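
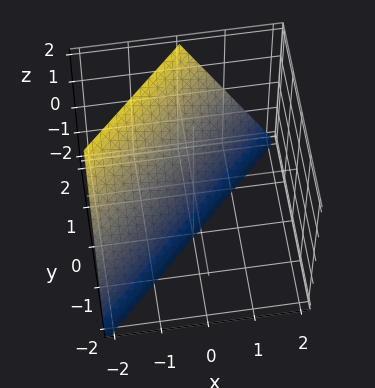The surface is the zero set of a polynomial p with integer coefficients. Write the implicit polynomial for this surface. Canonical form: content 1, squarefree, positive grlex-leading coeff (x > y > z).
1. Degree: the surface is flat (a plane), so deg p = 1.
2. From the axis intercepts and sections: one z-axis crossing is at z = -2; it meets the y-axis at y = 1 (among the integer gridlines); one x-axis crossing is at x = -1.
3. Fitting integer coefficients to these (and the overall shape) gives p.

2*x - 2*y + z + 2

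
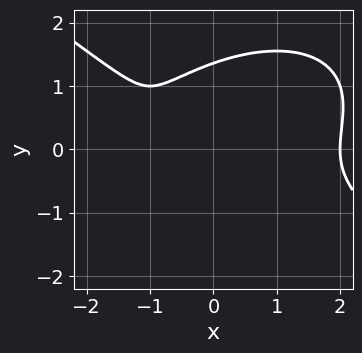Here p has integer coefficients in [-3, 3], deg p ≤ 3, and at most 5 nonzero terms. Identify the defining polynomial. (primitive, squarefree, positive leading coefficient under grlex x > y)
1. The degree is 3 — no degree-2 curve has this shape.
2. Checking where it meets the axes: it crosses the x-axis at the gridline x = 2.
3. Matching integer coefficients to the picture gives p.

x^3 + 3*y^3 - 3*y^2 - 3*x - 2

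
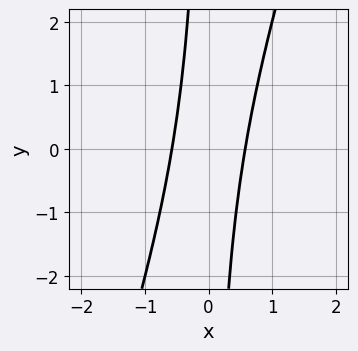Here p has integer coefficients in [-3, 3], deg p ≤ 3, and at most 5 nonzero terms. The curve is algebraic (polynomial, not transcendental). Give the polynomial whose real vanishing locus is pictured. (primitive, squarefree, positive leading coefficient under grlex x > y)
1. Degree: a generic line meets the curve in up to 2 points, so deg p = 2.
2. Observable constraints: no y-intercept at any integer in the box.
3. Matching integer coefficients to the picture gives p.

3*x^2 - x*y - 1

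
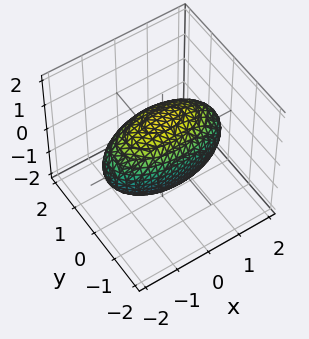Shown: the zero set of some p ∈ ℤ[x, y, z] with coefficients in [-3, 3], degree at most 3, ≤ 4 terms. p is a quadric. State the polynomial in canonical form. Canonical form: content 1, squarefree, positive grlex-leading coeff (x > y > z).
x^2 + 3*y^2 + 2*z^2 - 3

(a) deg p = 2.
(b) Symmetries: mirror symmetry z ↦ −z ⇒ only even powers of z; it's symmetric under y → −y, forcing even powers of y; it's symmetric under x → −x, forcing even powers of x.
(c) Reading off the gridlines: the y-axis gridline crossings are at y ∈ {-1, 1}.
(d) Assembling these constraints gives the stated polynomial.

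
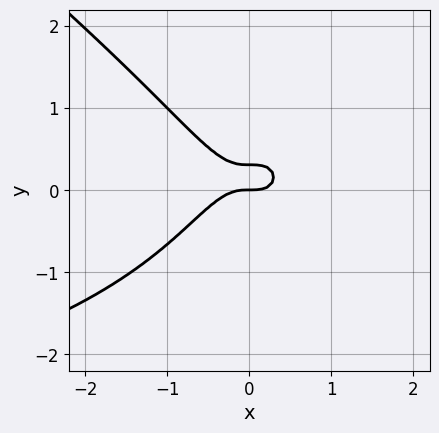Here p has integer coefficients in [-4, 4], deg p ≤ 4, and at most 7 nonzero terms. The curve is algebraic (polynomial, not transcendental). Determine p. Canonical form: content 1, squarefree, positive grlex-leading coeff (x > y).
x^3*y + 2*y^4 + 3*x^3 + 3*y^2 - y

1. deg p = 4. A generic line meets the curve in up to 4 points.
2. From the axis intercepts and sections: one x-axis crossing is at x = 0; it meets the y-axis at y = 0 (among the integer gridlines).
3. The integer polynomial consistent with all of this is the stated p.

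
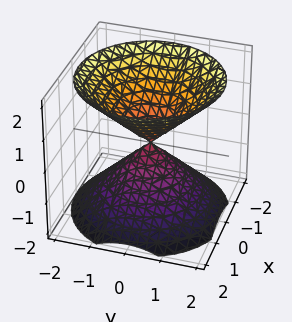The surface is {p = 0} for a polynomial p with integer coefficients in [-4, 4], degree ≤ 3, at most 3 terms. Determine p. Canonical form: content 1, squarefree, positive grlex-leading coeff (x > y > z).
x^2 + y^2 - z^2

(a) The picture has 2 separate pieces. They look like related sheets of one shape, so recover p as a whole.
(b) deg p = 2. A double cone through the origin; a quadric.
(c) Symmetries: it's symmetric under z → −z, forcing even powers of z; every cross-section ⟂ z is a circle, so x, y appear only via x² + y².
(d) Checking where it meets the axes: it meets the x-axis at x = 0 (among the integer gridlines); one y-axis crossing is at y = 0; a circular section at z = 1 has radius exactly 1; one z-axis crossing is at z = 0.
(e) These observations pin down the coefficients.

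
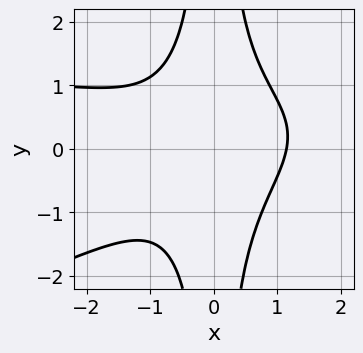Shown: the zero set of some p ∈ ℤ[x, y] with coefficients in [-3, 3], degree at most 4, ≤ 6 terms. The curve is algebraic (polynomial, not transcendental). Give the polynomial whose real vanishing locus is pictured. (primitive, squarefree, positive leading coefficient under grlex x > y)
x^3*y - 3*x^2*y^2 - 2*x^3 + 3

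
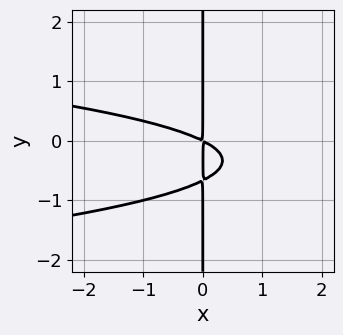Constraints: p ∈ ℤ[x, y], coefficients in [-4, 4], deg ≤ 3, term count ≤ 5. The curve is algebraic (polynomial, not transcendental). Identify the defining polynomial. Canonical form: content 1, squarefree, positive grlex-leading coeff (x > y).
Degree: the shape is more complex than any degree-2 curve, so deg p = 3.
Checking where it meets the axes: the visible y-axis segment lies entirely on the curve.
Assembling these constraints gives the stated polynomial.

3*x*y^2 + x^2 + 2*x*y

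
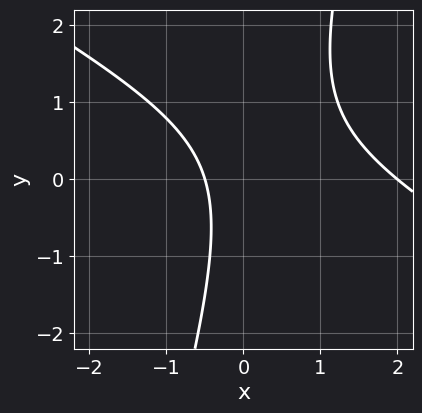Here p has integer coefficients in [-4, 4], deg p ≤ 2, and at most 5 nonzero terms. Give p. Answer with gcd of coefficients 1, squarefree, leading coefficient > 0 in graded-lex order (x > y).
The degree is 2 — the shape is more complex than any degree-1 curve.
From the axis intercepts and sections: no y-intercept at any integer in the box; it meets the x-axis at x = 2 (among the integer gridlines).
Assembling these constraints gives the stated polynomial.

2*x^2 + 3*x*y - y^2 - 3*x - 2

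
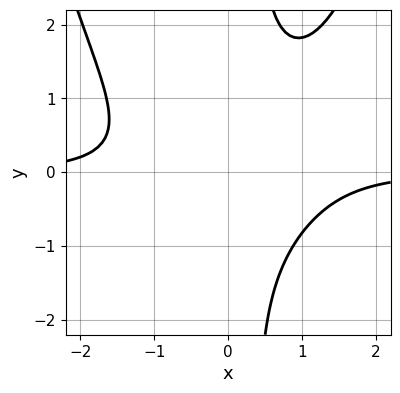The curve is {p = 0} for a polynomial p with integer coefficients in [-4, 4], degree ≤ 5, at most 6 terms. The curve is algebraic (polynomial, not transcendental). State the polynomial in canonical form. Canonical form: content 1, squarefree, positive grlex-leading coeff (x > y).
(a) The degree is 4 — the shape is more complex than any degree-3 curve.
(b) Against the integer gridlines: no y-intercept at any integer in the box; no x-intercept at any integer in the box.
(c) Putting this together gives p.

2*x^3*y - 3*x*y^2 + y^2 + 3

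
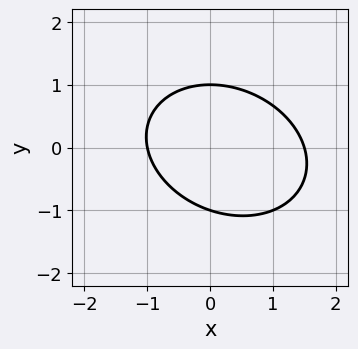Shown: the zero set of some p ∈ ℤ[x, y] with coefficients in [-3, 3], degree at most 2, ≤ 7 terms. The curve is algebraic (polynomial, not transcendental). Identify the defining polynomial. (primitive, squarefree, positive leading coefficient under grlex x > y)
2*x^2 + x*y + 3*y^2 - x - 3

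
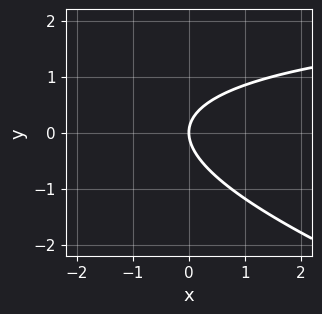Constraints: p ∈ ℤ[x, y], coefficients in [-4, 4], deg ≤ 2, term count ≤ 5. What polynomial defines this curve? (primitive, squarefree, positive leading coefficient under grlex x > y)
x*y + 3*y^2 - 3*x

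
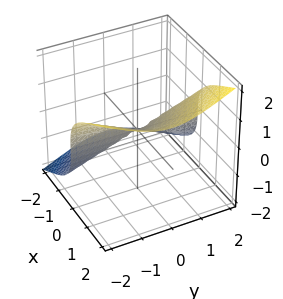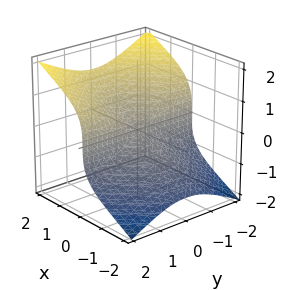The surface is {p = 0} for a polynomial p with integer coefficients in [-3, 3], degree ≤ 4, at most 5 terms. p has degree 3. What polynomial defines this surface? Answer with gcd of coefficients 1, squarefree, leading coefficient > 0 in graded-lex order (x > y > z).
Degree: no degree-2 surface has this shape, so deg p = 3.
Reading off the gridlines: every point of the y-axis in the box is on the surface; one z-axis crossing is at z = 0; it crosses the x-axis at the gridline x = 0.
Assembling these constraints gives the stated polynomial.

x^3 + 2*x*y^2 - x*z^2 - 2*z^3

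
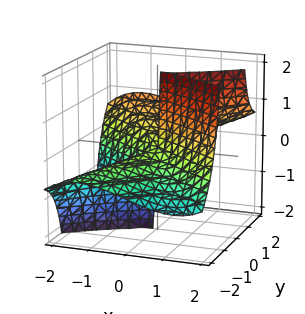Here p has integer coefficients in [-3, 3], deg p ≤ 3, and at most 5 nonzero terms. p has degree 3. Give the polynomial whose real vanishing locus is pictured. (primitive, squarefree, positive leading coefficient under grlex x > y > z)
x^3 - x*y^2 + y^3 - 3*y^2*z

The degree is 3 — no degree-2 surface has this shape.
From the axis intercepts and sections: it meets the y-axis at y = 0 (among the integer gridlines); it meets the x-axis at x = 0 (among the integer gridlines).
Assembling these constraints gives the stated polynomial. Check: (0, 0, -2) on the z-axis lies on the surface, and p(0, 0, -2) = 0. ✓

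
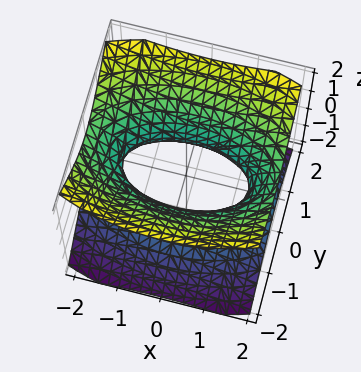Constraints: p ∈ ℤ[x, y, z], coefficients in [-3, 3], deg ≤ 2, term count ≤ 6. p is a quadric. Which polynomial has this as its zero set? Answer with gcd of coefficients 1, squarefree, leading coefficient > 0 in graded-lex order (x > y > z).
x^2 + 3*y^2 - 3*z^2 - 2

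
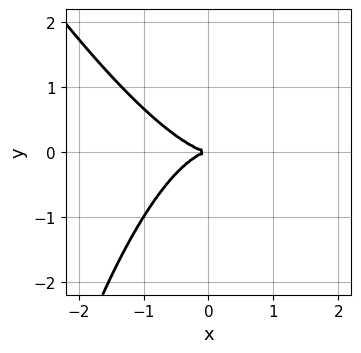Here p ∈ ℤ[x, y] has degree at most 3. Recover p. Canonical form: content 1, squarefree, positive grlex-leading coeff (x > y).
2*x^3 + x^2*y + 3*y^2

(a) Degree: no degree-2 curve has this shape, so deg p = 3.
(b) From the axis intercepts and sections: it crosses the y-axis at the gridline y = 0; one x-axis crossing is at x = 0.
(c) Together with the visible shape, these determine p as stated.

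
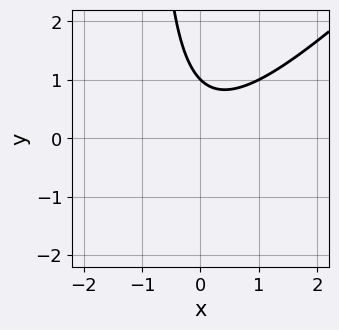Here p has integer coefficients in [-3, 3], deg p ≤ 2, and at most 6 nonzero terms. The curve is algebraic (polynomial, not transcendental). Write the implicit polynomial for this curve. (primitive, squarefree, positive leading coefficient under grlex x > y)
x^2 - x*y - y + 1

First, deg p = 2. The shape is more complex than any degree-1 curve.
Next, from the axis intercepts and sections: one y-axis crossing is at y = 1; it misses every integer gridline on the x-axis.
Finally, assembling these constraints gives the stated polynomial.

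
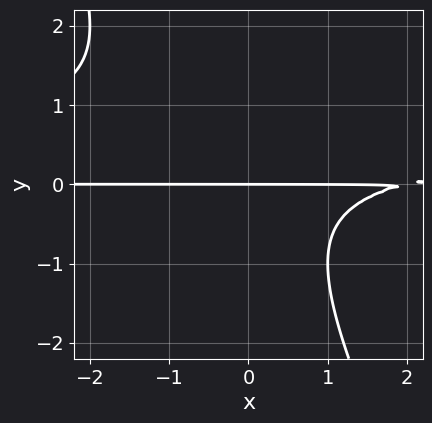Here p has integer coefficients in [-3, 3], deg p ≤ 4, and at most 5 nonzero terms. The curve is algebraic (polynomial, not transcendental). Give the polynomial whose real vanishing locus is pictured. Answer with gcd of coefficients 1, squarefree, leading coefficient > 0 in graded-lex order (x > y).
2*x*y^2 + y^3 - x*y + 2*y

(a) Degree: no degree-2 curve has this shape, so deg p = 3.
(b) Checking where it meets the axes: it crosses the y-axis at the gridline y = 0; every point of the x-axis in the box is on the curve.
(c) Assembling these constraints gives the stated polynomial.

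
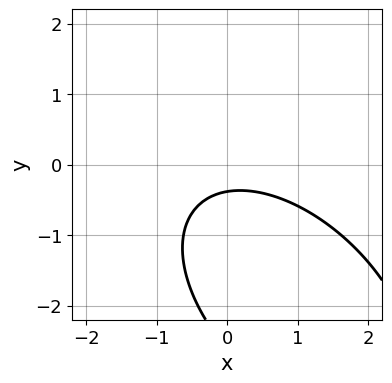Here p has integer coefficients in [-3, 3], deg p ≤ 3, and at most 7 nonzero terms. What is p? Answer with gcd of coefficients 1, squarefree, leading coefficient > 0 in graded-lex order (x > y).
x^2 + x*y + y^2 + 3*y + 1

First, degree: the shape is more complex than any degree-1 curve, so deg p = 2.
Then, observable constraints: the curve avoids every integer x-axis point in the box.
Finally, solving for integer coefficients yields p as stated.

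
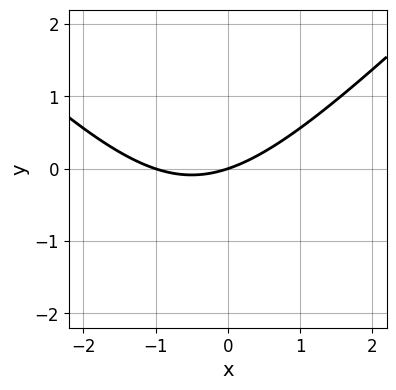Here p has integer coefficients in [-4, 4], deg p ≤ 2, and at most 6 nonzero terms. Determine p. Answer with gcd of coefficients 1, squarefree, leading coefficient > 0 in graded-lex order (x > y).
x^2 - y^2 + x - 3*y

The degree is 2 — no degree-1 curve has this shape.
From the axis intercepts and sections: the x-axis gridline crossings are at x ∈ {-1, 0}; it meets the y-axis at y = 0 (among the integer gridlines).
Matching integer coefficients to the picture gives p.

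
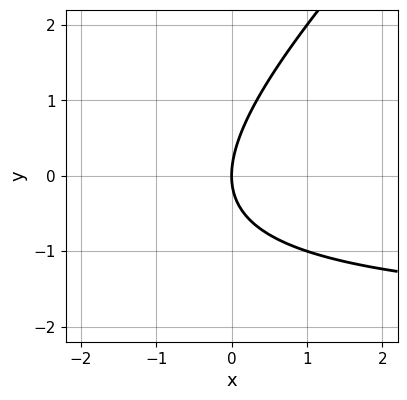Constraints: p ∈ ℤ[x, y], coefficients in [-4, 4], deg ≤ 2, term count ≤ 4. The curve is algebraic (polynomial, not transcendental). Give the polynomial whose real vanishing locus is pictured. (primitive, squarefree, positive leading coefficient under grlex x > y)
Degree: the shape is more complex than any degree-1 curve, so deg p = 2.
Against the integer gridlines: it crosses the x-axis at the gridline x = 0; it crosses the y-axis at the gridline y = 0.
Assembling these constraints gives the stated polynomial.

x*y - y^2 + 2*x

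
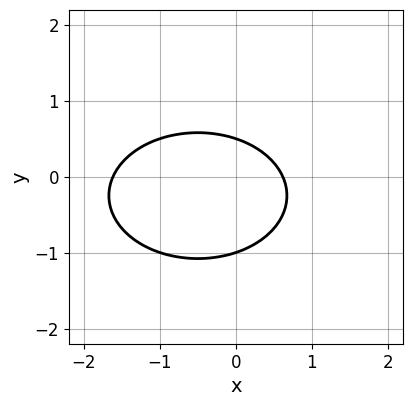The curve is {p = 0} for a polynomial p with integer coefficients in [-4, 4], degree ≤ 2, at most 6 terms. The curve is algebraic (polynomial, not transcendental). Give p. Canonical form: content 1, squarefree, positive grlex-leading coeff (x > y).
x^2 + 2*y^2 + x + y - 1

Degree: the shape is more complex than any degree-1 curve, so deg p = 2.
Checking where it meets the axes: it crosses the y-axis at the gridline y = -1.
The integer polynomial consistent with all of this is the stated p.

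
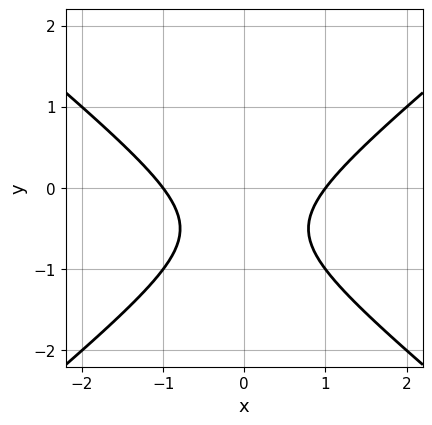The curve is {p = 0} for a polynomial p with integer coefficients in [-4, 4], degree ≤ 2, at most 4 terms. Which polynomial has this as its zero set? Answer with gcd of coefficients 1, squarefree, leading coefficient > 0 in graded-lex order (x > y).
2*x^2 - 3*y^2 - 3*y - 2

First, the degree is 2 — a generic line meets the curve in up to 2 points.
Then, symmetries: it's symmetric under x → −x, forcing even powers of x.
Then, checking where it meets the axes: the x-axis gridline crossings are at x ∈ {-1, 1}; the curve avoids every integer y-axis point in the box.
Finally, solving for integer coefficients yields p as stated.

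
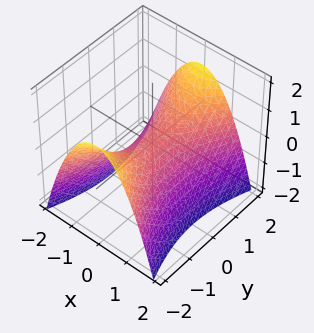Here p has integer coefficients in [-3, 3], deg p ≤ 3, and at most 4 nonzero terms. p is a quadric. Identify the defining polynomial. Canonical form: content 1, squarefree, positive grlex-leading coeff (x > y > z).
3*x^2 - y^2 + 3*z

(a) deg p = 2. A hyperbolic paraboloid; a quadric.
(b) Symmetries: mirror symmetry y ↦ −y ⇒ only even powers of y; the x ↦ −x reflection is a symmetry, so x appears only in even powers.
(c) Reading off the gridlines: one z-axis crossing is at z = 0; one y-axis crossing is at y = 0; one x-axis crossing is at x = 0.
(d) Matching integer coefficients to the picture gives p.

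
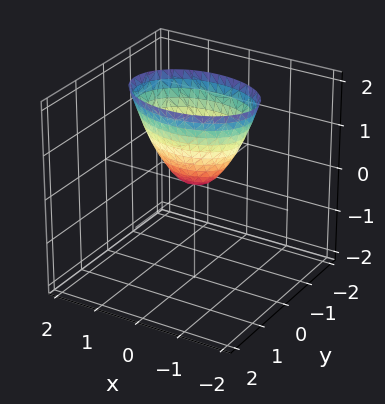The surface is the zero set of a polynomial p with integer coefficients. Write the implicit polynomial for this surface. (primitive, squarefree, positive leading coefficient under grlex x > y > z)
Degree: a single bowl opening along one axis; a quadric, so deg p = 2.
Symmetries: mirror symmetry x ↦ −x ⇒ only even powers of x; mirror symmetry y ↦ −y ⇒ only even powers of y.
From the visible intercepts: one z-axis crossing is at z = 0; it crosses the y-axis at the gridline y = 0.
Together with the visible shape, these determine p as stated.

x^2 + 2*y^2 - z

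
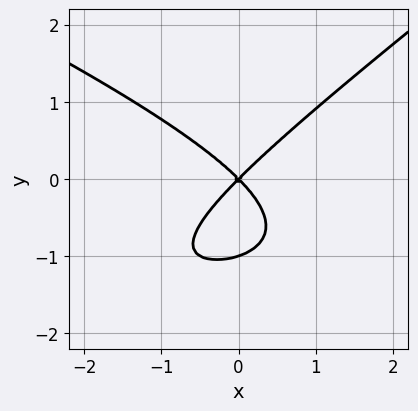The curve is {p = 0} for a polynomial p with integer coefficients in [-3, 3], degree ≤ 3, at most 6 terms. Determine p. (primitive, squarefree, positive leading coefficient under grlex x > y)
x^2*y + x*y^2 - 3*y^3 + 3*x^2 - 3*y^2

1. Degree: no degree-2 curve has this shape, so deg p = 3.
2. Observable constraints: it crosses the x-axis at the gridline x = 0; among the integer gridlines, it crosses the y-axis at y ∈ {-1, 0}.
3. Together with the visible shape, these determine p as stated.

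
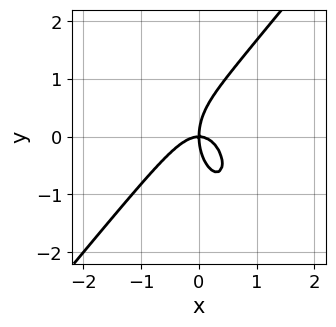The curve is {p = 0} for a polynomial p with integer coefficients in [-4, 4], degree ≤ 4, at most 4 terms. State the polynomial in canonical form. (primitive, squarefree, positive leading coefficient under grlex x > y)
3*x^3 - x^2*y - y^3 + 2*x*y

1. deg p = 3. A generic line meets the curve in up to 3 points.
2. Observable constraints: it crosses the y-axis at the gridline y = 0; one x-axis crossing is at x = 0.
3. The integer polynomial consistent with all of this is the stated p.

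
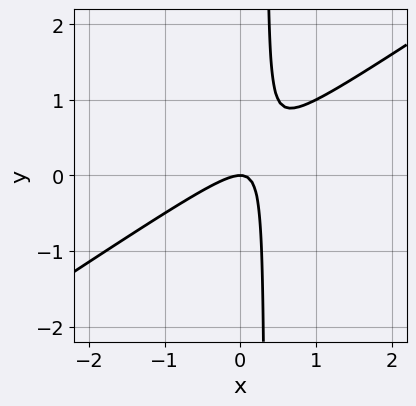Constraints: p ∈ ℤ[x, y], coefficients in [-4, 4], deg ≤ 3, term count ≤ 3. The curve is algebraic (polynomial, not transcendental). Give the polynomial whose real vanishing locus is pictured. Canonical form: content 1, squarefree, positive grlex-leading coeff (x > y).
2*x^2 - 3*x*y + y

First, deg p = 2. A generic line meets the curve in up to 2 points.
Next, checking where it meets the axes: one x-axis crossing is at x = 0; one y-axis crossing is at y = 0.
Finally, solving for integer coefficients yields p as stated.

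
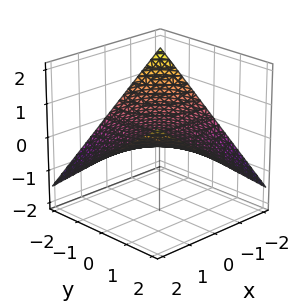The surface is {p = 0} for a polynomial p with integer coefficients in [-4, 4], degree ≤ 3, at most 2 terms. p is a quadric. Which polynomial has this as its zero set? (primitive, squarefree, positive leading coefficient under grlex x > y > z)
x*y - 3*z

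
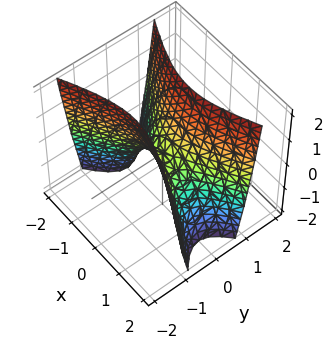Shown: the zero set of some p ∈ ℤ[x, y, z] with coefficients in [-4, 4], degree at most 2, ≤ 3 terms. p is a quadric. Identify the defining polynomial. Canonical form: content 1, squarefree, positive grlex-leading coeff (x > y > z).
x^2 - 3*y^2 + z

1. Degree: a saddle surface; a quadric, so deg p = 2.
2. Symmetries: mirror symmetry y ↦ −y ⇒ only even powers of y; the x ↦ −x reflection is a symmetry, so x appears only in even powers.
3. Against the integer gridlines: one x-axis crossing is at x = 0; it crosses the y-axis at the gridline y = 0.
4. Matching integer coefficients to the picture gives p.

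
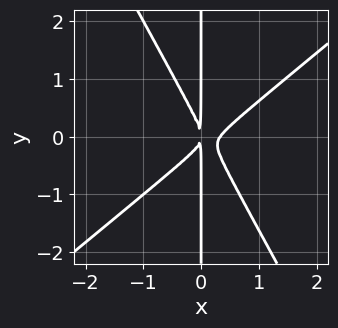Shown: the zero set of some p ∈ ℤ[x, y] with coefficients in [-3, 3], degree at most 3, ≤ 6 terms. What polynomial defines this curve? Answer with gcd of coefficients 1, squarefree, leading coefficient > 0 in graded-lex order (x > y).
3*x^3 - 2*x^2*y - 2*x*y^2 - x^2

(a) The degree is 3 — the shape is more complex than any degree-2 curve.
(b) Observable constraints: the visible y-axis segment lies entirely on the curve.
(c) The integer polynomial consistent with all of this is the stated p.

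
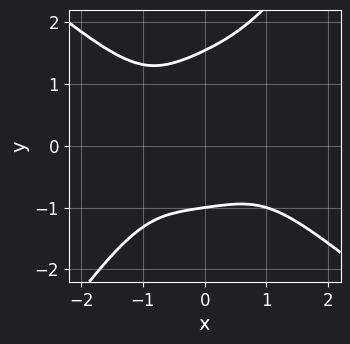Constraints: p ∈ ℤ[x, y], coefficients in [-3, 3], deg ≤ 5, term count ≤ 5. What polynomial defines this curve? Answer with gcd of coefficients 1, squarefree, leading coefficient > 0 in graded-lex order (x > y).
x^4 + x*y^3 - y^4 + y^3 + 2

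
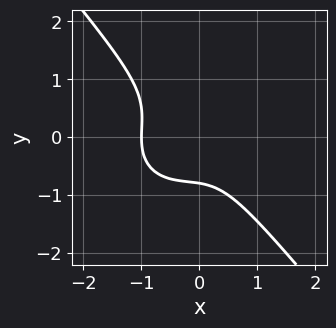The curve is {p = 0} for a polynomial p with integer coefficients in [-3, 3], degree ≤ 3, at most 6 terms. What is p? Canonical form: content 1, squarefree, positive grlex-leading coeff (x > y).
(a) The degree is 3 — a generic line meets the curve in up to 3 points.
(b) From the axis intercepts and sections: one x-axis crossing is at x = -1.
(c) The integer polynomial consistent with all of this is the stated p.

2*x^3 + x*y^2 + 2*y^3 + x^2 + 1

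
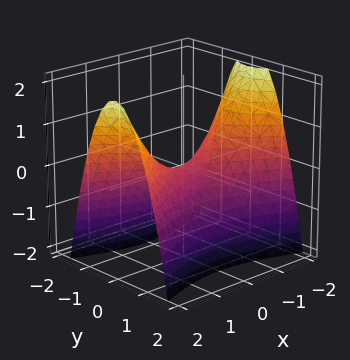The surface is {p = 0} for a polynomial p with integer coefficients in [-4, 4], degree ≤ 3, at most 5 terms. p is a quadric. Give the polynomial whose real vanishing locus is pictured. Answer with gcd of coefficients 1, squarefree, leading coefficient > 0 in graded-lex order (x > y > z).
x^2 - 3*y^2 - 2*z

(a) deg p = 2. A hyperbolic paraboloid; a quadric.
(b) Symmetries: mirror symmetry y ↦ −y ⇒ only even powers of y; mirror symmetry x ↦ −x ⇒ only even powers of x.
(c) From the visible intercepts: it meets the y-axis at y = 0 (among the integer gridlines); one z-axis crossing is at z = 0; it meets the x-axis at x = 0 (among the integer gridlines).
(d) Together with the visible shape, these determine p as stated.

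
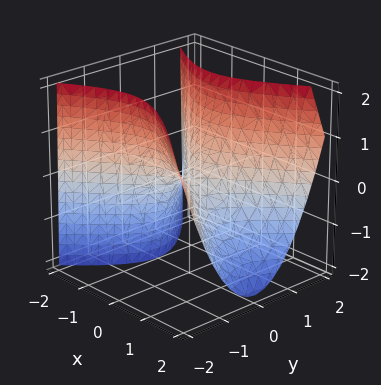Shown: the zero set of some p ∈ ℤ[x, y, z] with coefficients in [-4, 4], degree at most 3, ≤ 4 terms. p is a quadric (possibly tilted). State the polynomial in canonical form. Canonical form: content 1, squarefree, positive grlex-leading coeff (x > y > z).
2*x^2 + x*z - 3*y^2 + 2*z

First, degree: no degree-1 surface has this shape, so deg p = 2.
Then, observable constraints: one y-axis crossing is at y = 0; one x-axis crossing is at x = 0.
Finally, putting this together gives p.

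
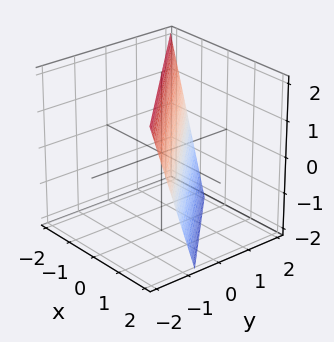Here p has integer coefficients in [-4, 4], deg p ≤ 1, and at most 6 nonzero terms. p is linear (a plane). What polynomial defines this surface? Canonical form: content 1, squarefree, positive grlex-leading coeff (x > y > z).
First, the degree is 1 — the surface is flat (a plane).
Then, from the axis intercepts and sections: it meets the z-axis at z = 2 (among the integer gridlines).
Finally, assembling these constraints gives the stated polynomial.

3*x + 3*y + z - 2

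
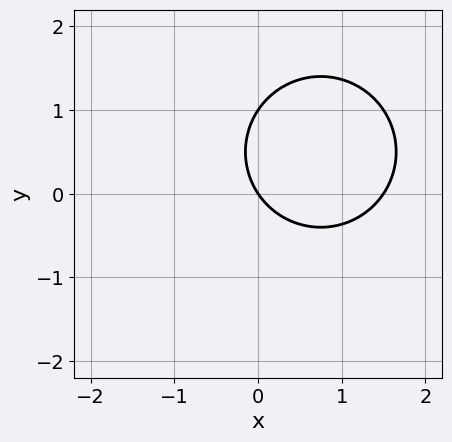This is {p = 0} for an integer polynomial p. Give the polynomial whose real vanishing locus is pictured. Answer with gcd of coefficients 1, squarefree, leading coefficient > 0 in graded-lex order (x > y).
1. The degree is 2 — no degree-1 curve has this shape.
2. Checking where it meets the axes: one x-axis crossing is at x = 0; among the integer gridlines, it crosses the y-axis at y ∈ {0, 1}.
3. Matching integer coefficients to the picture gives p.

2*x^2 + 2*y^2 - 3*x - 2*y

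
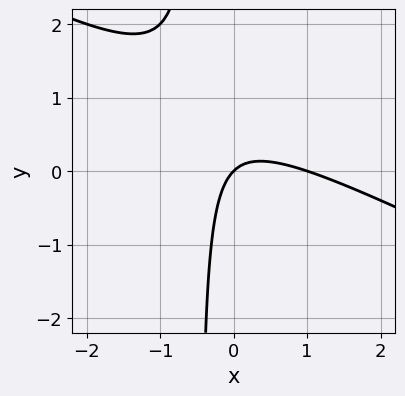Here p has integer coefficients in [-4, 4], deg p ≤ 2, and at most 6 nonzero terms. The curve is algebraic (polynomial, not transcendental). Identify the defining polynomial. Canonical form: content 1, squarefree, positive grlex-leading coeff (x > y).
deg p = 2.
Against the integer gridlines: among the integer gridlines, it crosses the x-axis at x ∈ {0, 1}; one y-axis crossing is at y = 0.
Putting this together gives p.

x^2 + 2*x*y - x + y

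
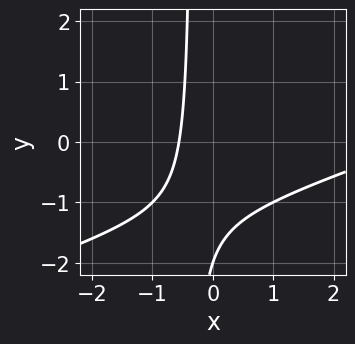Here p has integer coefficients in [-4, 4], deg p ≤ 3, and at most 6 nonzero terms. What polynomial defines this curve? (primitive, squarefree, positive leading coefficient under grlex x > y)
x^2 - 3*x*y - 3*x - y - 2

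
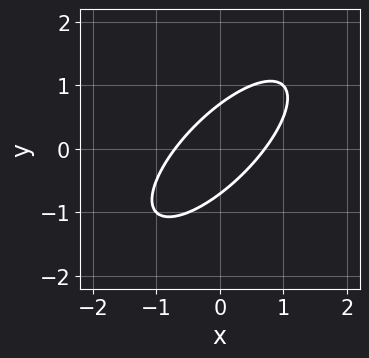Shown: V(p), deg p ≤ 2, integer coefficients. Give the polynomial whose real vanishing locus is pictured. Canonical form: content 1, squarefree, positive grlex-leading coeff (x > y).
1. deg p = 2. A generic line meets the curve in up to 2 points.
2. Solving for integer coefficients yields p as stated.

2*x^2 - 3*x*y + 2*y^2 - 1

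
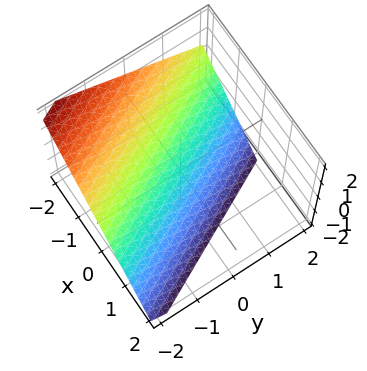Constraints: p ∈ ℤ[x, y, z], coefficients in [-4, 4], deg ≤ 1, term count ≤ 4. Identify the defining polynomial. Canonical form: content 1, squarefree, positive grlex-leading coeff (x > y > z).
First, the degree is 1 — the surface is flat (a plane).
Then, checking where it meets the axes: one y-axis crossing is at y = -2; it crosses the z-axis at the gridline z = -1; it crosses the x-axis at the gridline x = -1.
Finally, putting this together gives p.

2*x + y + 2*z + 2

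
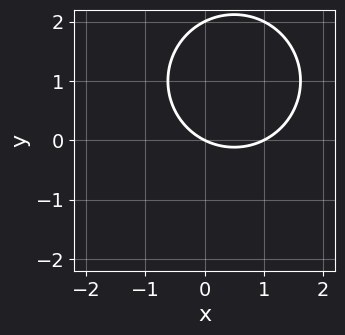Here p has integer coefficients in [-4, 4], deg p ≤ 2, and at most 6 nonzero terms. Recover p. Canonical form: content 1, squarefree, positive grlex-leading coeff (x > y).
x^2 + y^2 - x - 2*y

First, degree: the shape is more complex than any degree-1 curve, so deg p = 2.
Then, from the visible intercepts: the x-axis gridline crossings are at x ∈ {0, 1}; the y-axis gridline crossings are at y ∈ {0, 2}.
Finally, putting this together gives p.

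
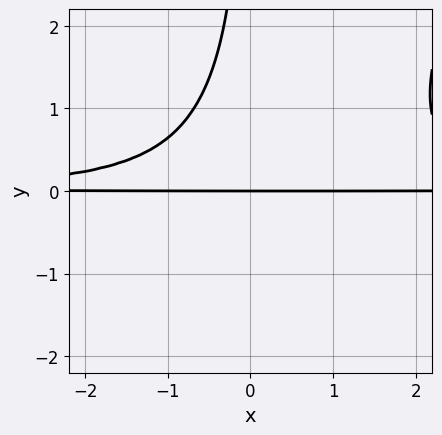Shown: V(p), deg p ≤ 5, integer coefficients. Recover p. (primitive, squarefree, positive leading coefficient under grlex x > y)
2*x^2*y^2 - x*y^3 - 2*x*y^2 - 3*y

1. The degree is 4 — no degree-3 curve has this shape.
2. Observable constraints: one y-axis crossing is at y = 0; every point of the x-axis in the box is on the curve.
3. Together with the visible shape, these determine p as stated.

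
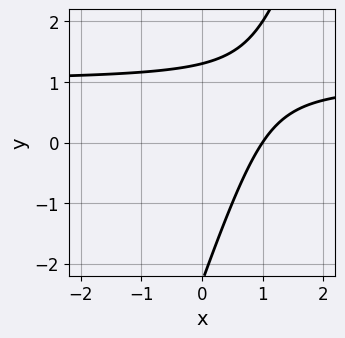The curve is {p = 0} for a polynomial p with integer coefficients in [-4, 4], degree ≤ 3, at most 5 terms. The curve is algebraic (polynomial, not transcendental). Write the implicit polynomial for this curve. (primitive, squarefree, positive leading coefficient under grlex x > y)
3*x*y - y^2 - 3*x - y + 3

1. The degree is 2 — a generic line meets the curve in up to 2 points.
2. From the visible intercepts: it crosses the x-axis at the gridline x = 1.
3. Together with the visible shape, these determine p as stated.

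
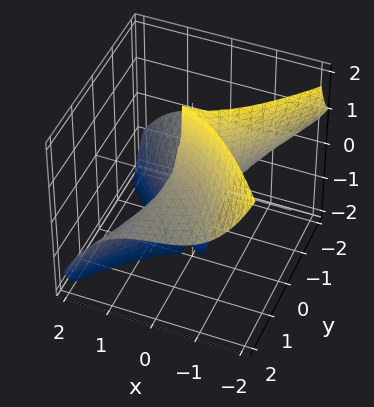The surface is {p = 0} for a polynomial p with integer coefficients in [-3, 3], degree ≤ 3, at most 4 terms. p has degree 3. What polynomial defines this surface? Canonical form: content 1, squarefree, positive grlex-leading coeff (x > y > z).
2*x^3 + 3*y^2*z + x*y - y

(a) deg p = 3.
(b) Reading off the gridlines: it meets the y-axis at y = 0 (among the integer gridlines); the visible z-axis segment lies entirely on the surface; it crosses the x-axis at the gridline x = 0.
(c) Assembling these constraints gives the stated polynomial.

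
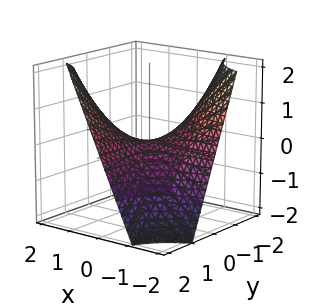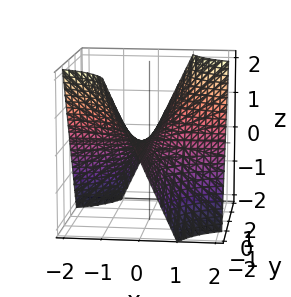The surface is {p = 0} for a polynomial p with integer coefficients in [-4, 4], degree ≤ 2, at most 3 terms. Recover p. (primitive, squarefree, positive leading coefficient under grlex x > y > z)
x*y - z

(a) deg p = 2.
(b) Reading off the gridlines: the visible x-axis segment lies entirely on the surface; the visible y-axis segment lies entirely on the surface.
(c) The integer polynomial consistent with all of this is the stated p.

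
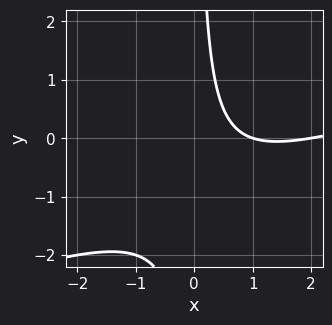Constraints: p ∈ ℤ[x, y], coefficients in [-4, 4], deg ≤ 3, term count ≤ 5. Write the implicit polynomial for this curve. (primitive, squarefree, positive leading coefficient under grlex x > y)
First, degree: no degree-1 curve has this shape, so deg p = 2.
Then, reading off the gridlines: among the integer gridlines, it crosses the x-axis at x ∈ {1, 2}; the curve avoids every integer y-axis point in the box.
Finally, matching integer coefficients to the picture gives p.

x^2 - 3*x*y - 3*x + 2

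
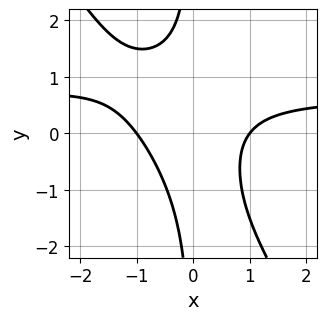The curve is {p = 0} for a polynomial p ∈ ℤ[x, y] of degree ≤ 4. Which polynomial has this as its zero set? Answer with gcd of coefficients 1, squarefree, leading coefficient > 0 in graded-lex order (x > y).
1. deg p = 3. No degree-2 curve has this shape.
2. Observable constraints: it misses every integer gridline on the y-axis; the x-axis gridline crossings are at x ∈ {-1, 1}.
3. Matching integer coefficients to the picture gives p.

3*x^2*y + 2*x*y^2 - 2*x^2 + 2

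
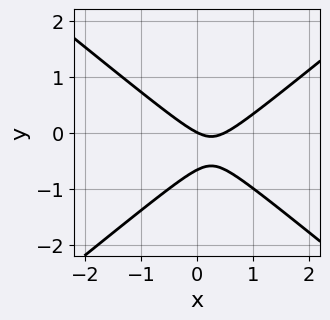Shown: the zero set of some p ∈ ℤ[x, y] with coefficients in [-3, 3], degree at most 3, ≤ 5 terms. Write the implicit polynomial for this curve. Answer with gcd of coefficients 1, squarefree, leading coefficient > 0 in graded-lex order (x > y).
(a) The degree is 2 — a generic line meets the curve in up to 2 points.
(b) Checking where it meets the axes: one y-axis crossing is at y = 0; it meets the x-axis at x = 0 (among the integer gridlines).
(c) These observations pin down the coefficients.

2*x^2 - 3*y^2 - x - 2*y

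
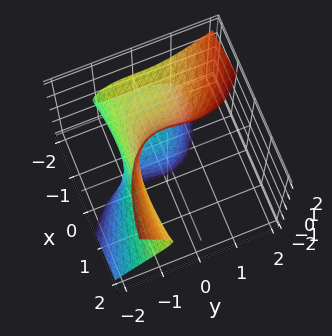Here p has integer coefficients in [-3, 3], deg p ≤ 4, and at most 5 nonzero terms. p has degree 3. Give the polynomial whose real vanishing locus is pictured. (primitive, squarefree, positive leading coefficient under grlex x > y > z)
1. The degree is 3 — no degree-2 surface has this shape.
2. From the axis intercepts and sections: it misses every integer gridline on the x-axis; the surface avoids every integer z-axis point in the box.
3. These observations pin down the coefficients.

x^2*z - 3*x*z^2 - 3*y^3 + 2*y^2*z - 2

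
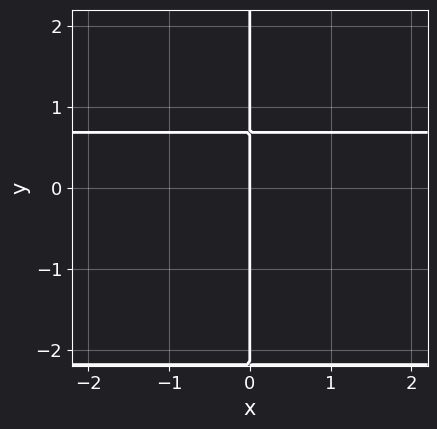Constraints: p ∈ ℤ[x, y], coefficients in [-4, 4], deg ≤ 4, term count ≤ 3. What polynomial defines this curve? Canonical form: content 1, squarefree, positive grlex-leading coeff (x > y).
2*x*y^2 + 3*x*y - 3*x

(a) Degree: the shape is more complex than any degree-2 curve, so deg p = 3.
(b) Reading off the gridlines: it crosses the x-axis at the gridline x = 0; the visible y-axis segment lies entirely on the curve.
(c) Together with the visible shape, these determine p as stated.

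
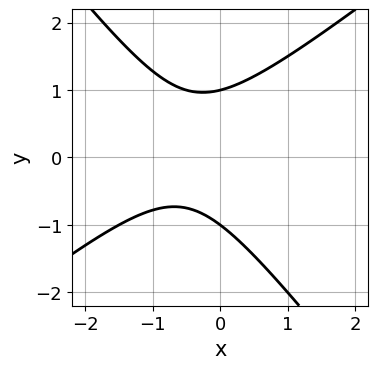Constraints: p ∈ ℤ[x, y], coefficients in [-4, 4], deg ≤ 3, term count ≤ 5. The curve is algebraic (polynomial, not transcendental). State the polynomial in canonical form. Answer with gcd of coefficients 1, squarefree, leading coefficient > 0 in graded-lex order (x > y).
1. The degree is 2 — the shape is more complex than any degree-1 curve.
2. Checking where it meets the axes: no x-intercept at any integer in the box; among the integer gridlines, it crosses the y-axis at y ∈ {-1, 1}.
3. Solving for integer coefficients yields p as stated.

2*x^2 - x*y - 2*y^2 + 2*x + 2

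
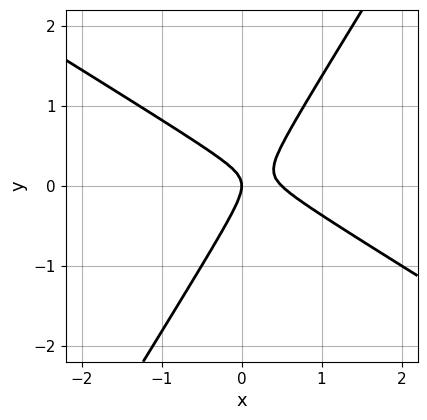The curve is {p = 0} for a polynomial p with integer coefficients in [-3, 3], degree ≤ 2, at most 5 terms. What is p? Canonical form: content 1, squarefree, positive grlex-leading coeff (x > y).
(a) Degree: a generic line meets the curve in up to 2 points, so deg p = 2.
(b) Against the integer gridlines: it meets the y-axis at y = 0 (among the integer gridlines); one x-axis crossing is at x = 0.
(c) The integer polynomial consistent with all of this is the stated p.

2*x^2 + 2*x*y - 2*y^2 - x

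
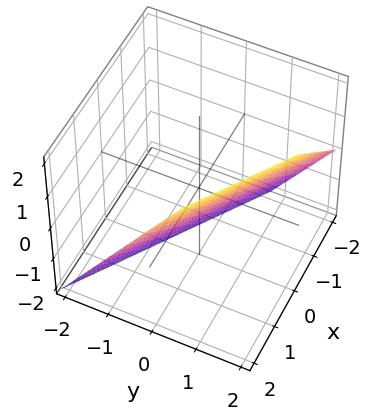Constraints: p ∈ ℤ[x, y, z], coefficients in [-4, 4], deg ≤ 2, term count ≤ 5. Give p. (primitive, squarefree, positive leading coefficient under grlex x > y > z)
2*x + 3*y - 2*z - 2

(a) Degree: every cross-section is a straight line — this is a plane, so deg p = 1.
(b) Against the integer gridlines: it meets the x-axis at x = 1 (among the integer gridlines); one z-axis crossing is at z = -1.
(c) Matching integer coefficients to the picture gives p.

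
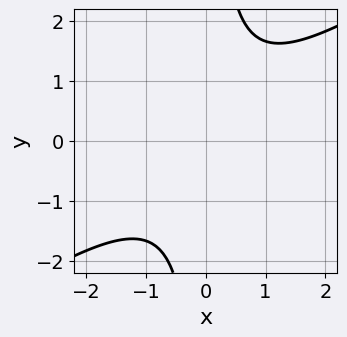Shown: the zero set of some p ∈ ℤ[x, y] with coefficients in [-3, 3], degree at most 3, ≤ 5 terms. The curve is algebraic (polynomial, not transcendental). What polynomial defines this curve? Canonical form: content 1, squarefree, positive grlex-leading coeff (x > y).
First, deg p = 2. No degree-1 curve has this shape.
Then, observable constraints: no y-intercept at any integer in the box; the curve avoids every integer x-axis point in the box.
Finally, matching integer coefficients to the picture gives p.

2*x^2 - 3*x*y + 3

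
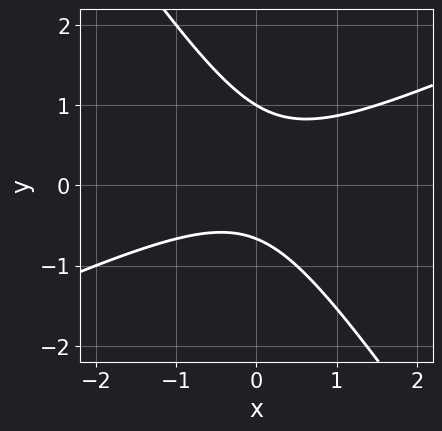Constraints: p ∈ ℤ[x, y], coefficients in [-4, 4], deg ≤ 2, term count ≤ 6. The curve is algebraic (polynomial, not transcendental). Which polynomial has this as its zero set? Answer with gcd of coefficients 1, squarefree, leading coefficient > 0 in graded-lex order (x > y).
2*x^2 - 3*x*y - 3*y^2 + y + 2

1. deg p = 2. The shape is more complex than any degree-1 curve.
2. From the axis intercepts and sections: the curve avoids every integer x-axis point in the box; one y-axis crossing is at y = 1.
3. Fitting integer coefficients to these (and the overall shape) gives p.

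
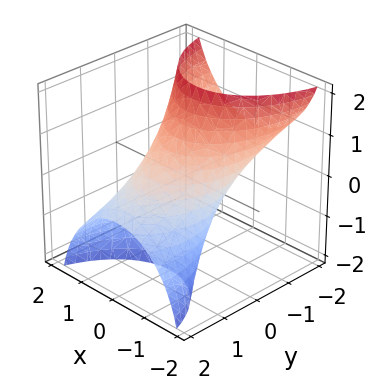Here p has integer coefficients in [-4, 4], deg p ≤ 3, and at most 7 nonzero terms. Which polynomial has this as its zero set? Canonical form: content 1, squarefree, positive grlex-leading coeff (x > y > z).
1. deg p = 2.
2. From the axis intercepts and sections: the x-axis gridline crossings are at x ∈ {-1, 1}.
3. Solving for integer coefficients yields p as stated.

2*x^2 + y^2 + 3*y*z + z^2 - 2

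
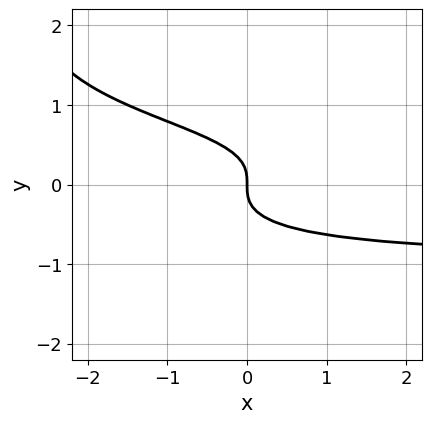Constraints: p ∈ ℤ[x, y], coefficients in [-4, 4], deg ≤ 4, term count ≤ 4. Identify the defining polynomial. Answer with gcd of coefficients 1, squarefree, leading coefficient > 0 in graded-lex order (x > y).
x*y^3 + 3*y^3 + x

First, degree: the shape is more complex than any degree-3 curve, so deg p = 4.
Then, checking where it meets the axes: it crosses the x-axis at the gridline x = 0; it meets the y-axis at y = 0 (among the integer gridlines).
Finally, the integer polynomial consistent with all of this is the stated p.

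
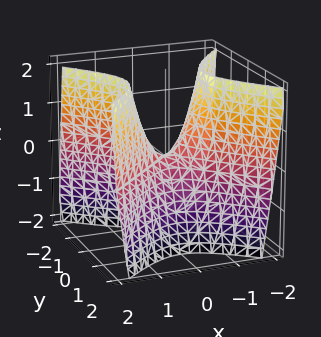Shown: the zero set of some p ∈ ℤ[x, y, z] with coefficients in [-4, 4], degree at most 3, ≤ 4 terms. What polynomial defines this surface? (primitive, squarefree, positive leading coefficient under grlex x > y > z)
2*x^2 - 2*y^2 - z

First, degree: a hyperbolic paraboloid; a quadric, so deg p = 2.
Next, symmetries: the x ↦ −x reflection is a symmetry, so x appears only in even powers; the y ↦ −y reflection is a symmetry, so y appears only in even powers.
Then, observable constraints: it meets the x-axis at x = 0 (among the integer gridlines); one z-axis crossing is at z = 0; it crosses the y-axis at the gridline y = 0.
Finally, putting this together gives p.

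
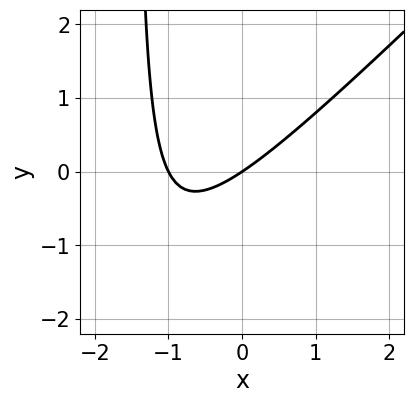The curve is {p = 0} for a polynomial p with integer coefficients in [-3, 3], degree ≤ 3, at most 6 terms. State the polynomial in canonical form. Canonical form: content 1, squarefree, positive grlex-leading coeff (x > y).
Degree: a generic line meets the curve in up to 2 points, so deg p = 2.
From the axis intercepts and sections: it crosses the y-axis at the gridline y = 0; among the integer gridlines, it crosses the x-axis at x ∈ {-1, 0}.
The integer polynomial consistent with all of this is the stated p.

2*x^2 - 2*x*y + 2*x - 3*y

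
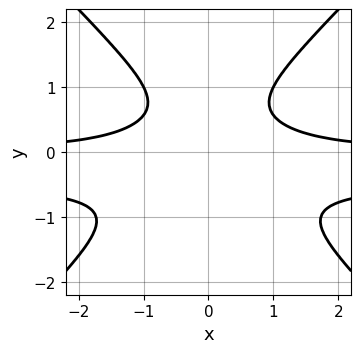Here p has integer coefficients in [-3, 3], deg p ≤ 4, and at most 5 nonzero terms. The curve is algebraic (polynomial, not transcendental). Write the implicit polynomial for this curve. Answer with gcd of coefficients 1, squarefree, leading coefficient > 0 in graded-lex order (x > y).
1. The degree is 4 — no degree-3 curve has this shape.
2. Symmetries: it's symmetric under x → −x, forcing even powers of x.
3. Reading off the gridlines: the curve avoids every integer y-axis point in the box; the curve avoids every integer x-axis point in the box.
4. Putting this together gives p.

2*x^2*y^2 - 2*y^4 + x^2*y - 1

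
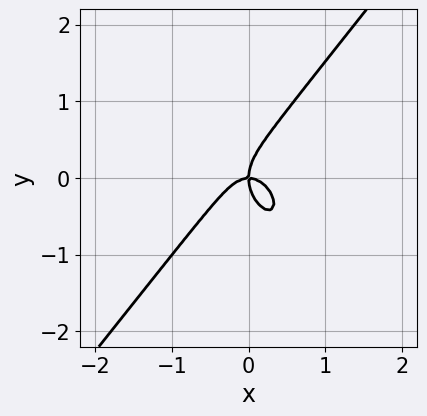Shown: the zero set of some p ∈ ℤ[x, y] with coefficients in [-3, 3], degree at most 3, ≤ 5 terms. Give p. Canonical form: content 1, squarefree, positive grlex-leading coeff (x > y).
2*x^3 - y^3 + x*y

(a) deg p = 3. A generic line meets the curve in up to 3 points.
(b) Reading off the gridlines: it crosses the x-axis at the gridline x = 0; it meets the y-axis at y = 0 (among the integer gridlines).
(c) The integer polynomial consistent with all of this is the stated p.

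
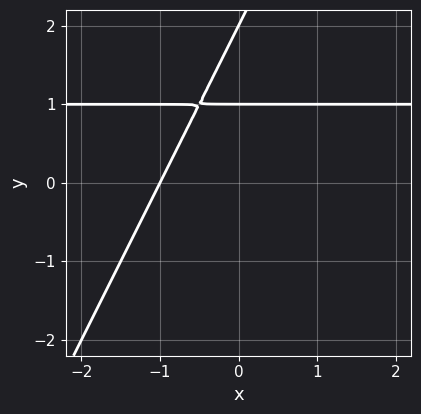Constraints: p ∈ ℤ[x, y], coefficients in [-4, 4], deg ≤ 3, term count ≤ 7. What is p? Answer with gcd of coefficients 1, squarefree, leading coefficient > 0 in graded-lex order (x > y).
2*x*y - y^2 - 2*x + 3*y - 2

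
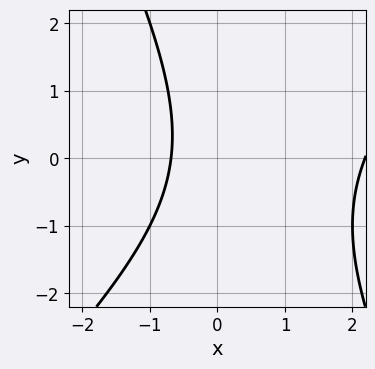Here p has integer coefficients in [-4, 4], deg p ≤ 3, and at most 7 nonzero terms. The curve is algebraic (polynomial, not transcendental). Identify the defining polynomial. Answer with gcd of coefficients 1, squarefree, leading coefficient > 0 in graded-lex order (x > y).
deg p = 2. A generic line meets the curve in up to 2 points.
Checking where it meets the axes: it misses every integer gridline on the y-axis.
Assembling these constraints gives the stated polynomial.

2*x^2 - x*y - y^2 - 3*x - 3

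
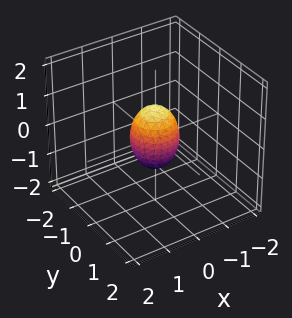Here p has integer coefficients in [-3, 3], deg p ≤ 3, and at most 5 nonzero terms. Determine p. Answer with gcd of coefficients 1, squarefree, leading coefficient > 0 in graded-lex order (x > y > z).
2*x^2 + 2*y^2 + z^2 - 1

First, deg p = 2. The shape is more complex than any degree-1 surface.
Then, symmetries: every cross-section ⟂ z is a circle, so x, y appear only via x² + y².
Then, checking where it meets the axes: the z-axis gridline crossings are at z ∈ {-1, 1}; a circular section at z = 0 has radius between 0 and 1.
Finally, assembling these constraints gives the stated polynomial.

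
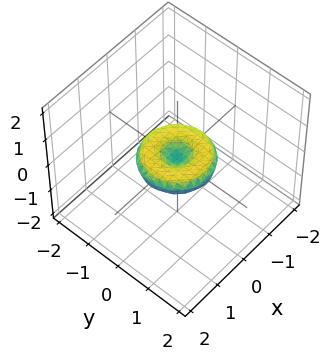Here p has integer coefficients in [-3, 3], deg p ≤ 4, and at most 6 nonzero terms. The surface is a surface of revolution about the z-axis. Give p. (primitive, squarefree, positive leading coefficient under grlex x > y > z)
(a) Degree: a generic line meets the surface in up to 4 points, so deg p = 4.
(b) Symmetry: every cross-section ⟂ z is a circle, so x, y appear only via x² + y².
(c) Against the integer gridlines: the y-axis gridline crossings are at y ∈ {-1, 0, 1}; it meets the z-axis at z = 0 (among the integer gridlines); among the integer gridlines, it crosses the x-axis at x ∈ {-1, 0, 1}; a circular section at z = 0 has radius exactly 1.
(d) Assembling these constraints gives the stated polynomial.

x^4 + 2*x^2*y^2 + y^4 - x^2 - y^2 + 3*z^2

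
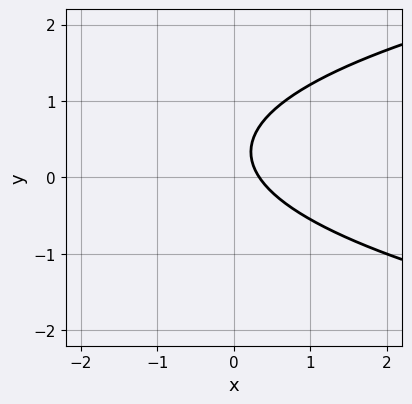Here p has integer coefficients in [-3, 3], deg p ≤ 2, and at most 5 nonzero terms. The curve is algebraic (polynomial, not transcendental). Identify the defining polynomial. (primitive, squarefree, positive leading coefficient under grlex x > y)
The degree is 2 — no degree-1 curve has this shape.
Reading off the gridlines: the curve avoids every integer y-axis point in the box.
Assembling these constraints gives the stated polynomial.

3*y^2 - 3*x - 2*y + 1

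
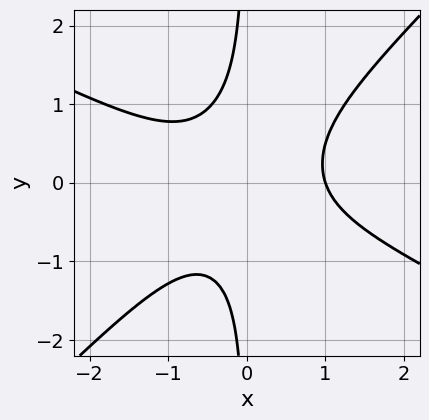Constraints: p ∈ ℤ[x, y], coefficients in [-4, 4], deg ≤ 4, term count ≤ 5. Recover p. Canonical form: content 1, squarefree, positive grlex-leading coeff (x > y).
1. The degree is 3 — the shape is more complex than any degree-2 curve.
2. Checking where it meets the axes: one x-axis crossing is at x = 1; the curve avoids every integer y-axis point in the box.
3. These observations pin down the coefficients.

x^3 + x^2*y - 2*x*y^2 - 1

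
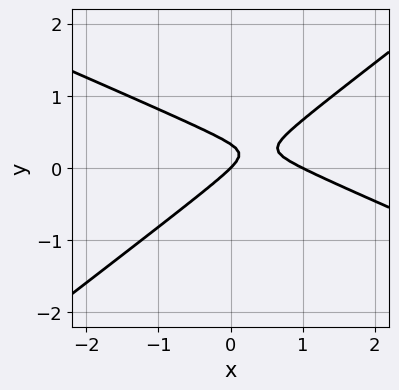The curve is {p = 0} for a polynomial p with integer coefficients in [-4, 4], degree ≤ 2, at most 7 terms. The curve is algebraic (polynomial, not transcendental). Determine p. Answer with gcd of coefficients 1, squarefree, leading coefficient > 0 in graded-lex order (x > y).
deg p = 2.
Against the integer gridlines: it crosses the y-axis at the gridline y = 0; among the integer gridlines, it crosses the x-axis at x ∈ {0, 1}.
The integer polynomial consistent with all of this is the stated p.

x^2 + x*y - 3*y^2 - x + y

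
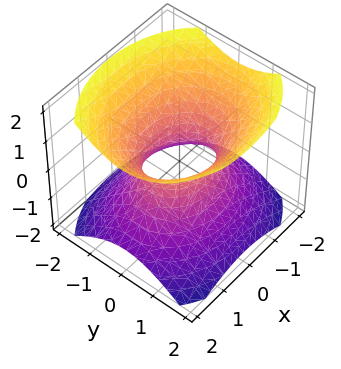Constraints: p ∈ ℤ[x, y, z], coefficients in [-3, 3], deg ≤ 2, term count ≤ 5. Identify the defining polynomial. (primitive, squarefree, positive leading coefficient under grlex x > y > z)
deg p = 2.
Symmetries: it's symmetric under z → −z, forcing even powers of z; the x ↦ −x reflection is a symmetry, so x appears only in even powers; it's symmetric under y → −y, forcing even powers of y.
From the axis intercepts and sections: it misses every integer gridline on the z-axis; the x-axis gridline crossings are at x ∈ {-1, 1}.
Solving for integer coefficients yields p as stated.

2*x^2 + 3*y^2 - 3*z^2 - 2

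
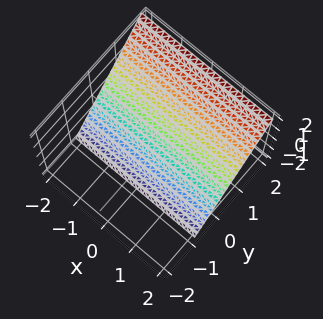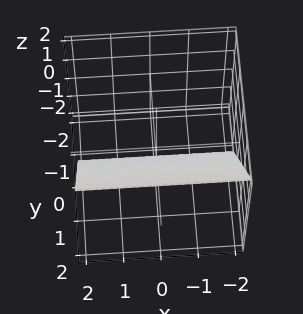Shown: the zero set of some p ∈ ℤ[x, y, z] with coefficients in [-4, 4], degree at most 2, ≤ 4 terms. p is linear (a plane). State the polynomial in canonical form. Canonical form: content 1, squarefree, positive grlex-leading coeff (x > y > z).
3*y - 2*z - 2

1. The degree is 1 — the surface is flat (a plane).
2. From the visible intercepts: the surface avoids every integer x-axis point in the box; it meets the z-axis at z = -1 (among the integer gridlines).
3. The integer polynomial consistent with all of this is the stated p.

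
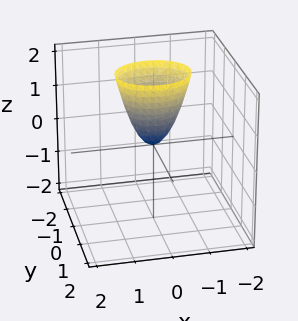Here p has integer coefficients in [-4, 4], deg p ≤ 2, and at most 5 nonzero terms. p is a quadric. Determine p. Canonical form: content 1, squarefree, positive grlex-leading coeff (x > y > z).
2*x^2 + 3*y^2 - z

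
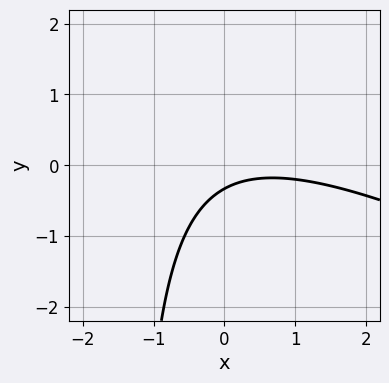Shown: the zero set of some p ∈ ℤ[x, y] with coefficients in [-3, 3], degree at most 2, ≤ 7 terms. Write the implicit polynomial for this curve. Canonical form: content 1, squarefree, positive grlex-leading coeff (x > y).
x^2 + 2*x*y - x + 3*y + 1

Degree: no degree-1 curve has this shape, so deg p = 2.
Against the integer gridlines: no x-intercept at any integer in the box.
Assembling these constraints gives the stated polynomial.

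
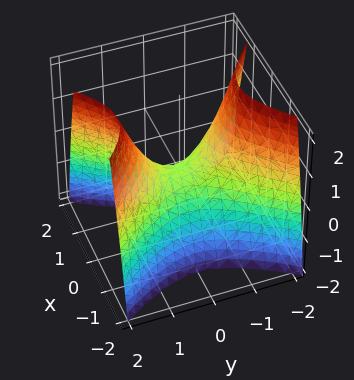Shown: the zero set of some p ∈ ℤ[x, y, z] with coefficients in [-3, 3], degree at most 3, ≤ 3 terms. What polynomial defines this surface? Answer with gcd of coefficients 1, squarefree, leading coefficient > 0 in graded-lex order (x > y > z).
(a) The degree is 2 — a hyperbolic paraboloid; a quadric.
(b) Symmetries: it's symmetric under x → −x, forcing even powers of x; the y ↦ −y reflection is a symmetry, so y appears only in even powers.
(c) Reading off the gridlines: one x-axis crossing is at x = 0; one y-axis crossing is at y = 0; it meets the z-axis at z = 0 (among the integer gridlines).
(d) Solving for integer coefficients yields p as stated.

3*x^2 - 2*y^2 + 2*z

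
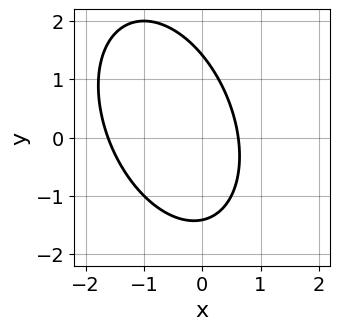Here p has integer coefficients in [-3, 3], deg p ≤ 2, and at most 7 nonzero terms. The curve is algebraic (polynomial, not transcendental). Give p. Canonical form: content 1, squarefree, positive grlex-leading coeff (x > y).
First, the degree is 2 — the shape is more complex than any degree-1 curve.
Finally, solving for integer coefficients yields p as stated.

2*x^2 + x*y + y^2 + 2*x - 2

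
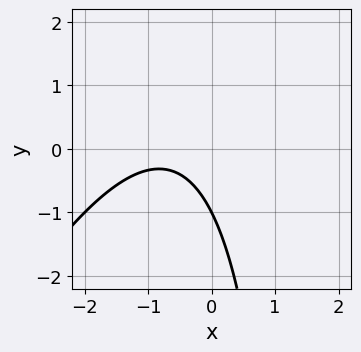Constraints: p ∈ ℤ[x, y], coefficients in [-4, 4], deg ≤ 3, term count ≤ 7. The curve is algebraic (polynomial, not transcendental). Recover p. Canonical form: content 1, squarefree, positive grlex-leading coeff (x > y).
First, degree: a generic line meets the curve in up to 2 points, so deg p = 2.
Then, from the visible intercepts: one y-axis crossing is at y = -1; it misses every integer gridline on the x-axis.
Finally, putting this together gives p.

2*x^2 - x*y + 3*x + 2*y + 2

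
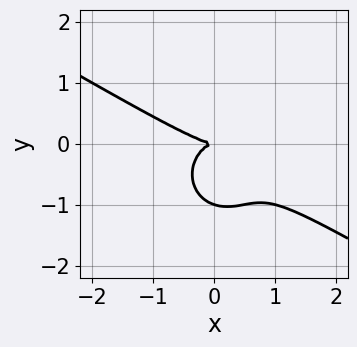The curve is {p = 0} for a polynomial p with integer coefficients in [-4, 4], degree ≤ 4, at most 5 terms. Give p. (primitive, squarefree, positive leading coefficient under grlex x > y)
First, deg p = 3. A generic line meets the curve in up to 3 points.
Next, against the integer gridlines: the y-axis gridline crossings are at y ∈ {-1, 0}; one x-axis crossing is at x = 0.
Finally, solving for integer coefficients yields p as stated.

2*x^3 + 3*x^2*y + x*y^2 + 3*y^3 + 3*y^2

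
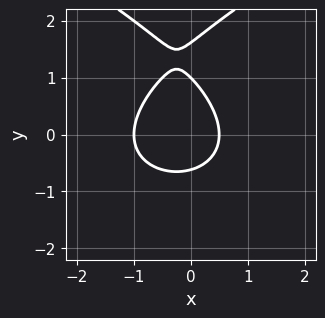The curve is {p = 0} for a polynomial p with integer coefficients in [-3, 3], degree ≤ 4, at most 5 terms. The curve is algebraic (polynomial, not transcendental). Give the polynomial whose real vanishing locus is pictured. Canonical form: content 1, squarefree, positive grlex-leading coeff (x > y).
y^3 - 2*x^2 - 2*y^2 - x + 1

(a) Degree: a generic line meets the curve in up to 3 points, so deg p = 3.
(b) Reading off the gridlines: one x-axis crossing is at x = -1; it crosses the y-axis at the gridline y = 1.
(c) These observations pin down the coefficients.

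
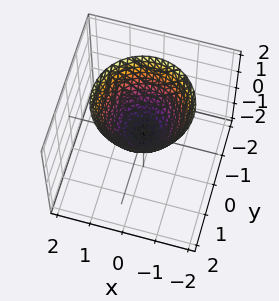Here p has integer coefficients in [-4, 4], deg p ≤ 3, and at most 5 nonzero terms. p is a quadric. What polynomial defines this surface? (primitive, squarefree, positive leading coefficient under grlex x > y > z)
x^2 + y^2 - z

1. The degree is 2 — a paraboloid; a quadric.
2. By symmetry, the z-axis is an axis of rotation, so x and y enter only as x² + y².
3. Observable constraints: it meets the z-axis at z = 0 (among the integer gridlines); it meets the x-axis at x = 0 (among the integer gridlines); it meets the y-axis at y = 0 (among the integer gridlines).
4. Matching integer coefficients to the picture gives p.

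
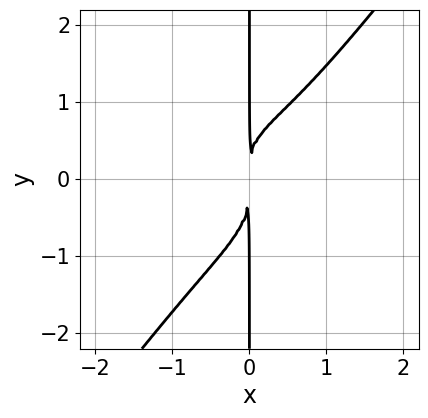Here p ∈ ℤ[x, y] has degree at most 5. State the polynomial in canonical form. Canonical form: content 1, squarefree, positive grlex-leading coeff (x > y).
2*x^4 + 2*x^3*y - 2*x*y^3 - x^2*y + 3*x^2

First, the degree is 4 — no degree-3 curve has this shape.
Then, checking where it meets the axes: every point of the y-axis in the box is on the curve.
Finally, fitting integer coefficients to these (and the overall shape) gives p.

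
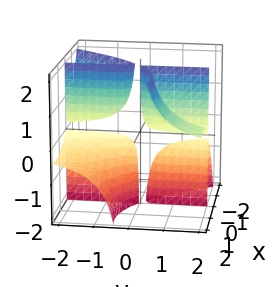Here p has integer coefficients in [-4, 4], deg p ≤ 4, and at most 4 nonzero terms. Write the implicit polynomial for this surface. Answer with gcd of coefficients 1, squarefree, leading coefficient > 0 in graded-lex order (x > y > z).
First, there are 4 components.
Then, deg p = 3.
Then, observable constraints: every point of the y-axis in the box is on the surface; every point of the z-axis in the box is on the surface.
Finally, together with the visible shape, these determine p as stated.

x^3 + 2*x*y*z - 3*x^2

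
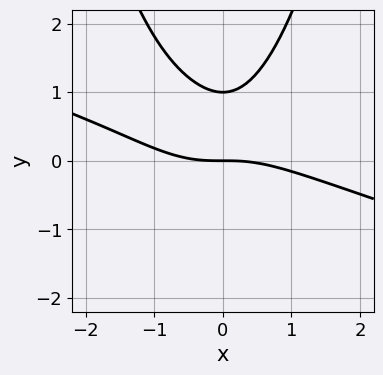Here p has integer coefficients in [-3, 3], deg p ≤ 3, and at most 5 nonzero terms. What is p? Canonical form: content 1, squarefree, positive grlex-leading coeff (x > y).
(a) deg p = 3. A generic line meets the curve in up to 3 points.
(b) Reading off the gridlines: among the integer gridlines, it crosses the y-axis at y ∈ {0, 1}; it crosses the x-axis at the gridline x = 0.
(c) Assembling these constraints gives the stated polynomial.

x^3 + 3*x^2*y - 3*y^2 + 3*y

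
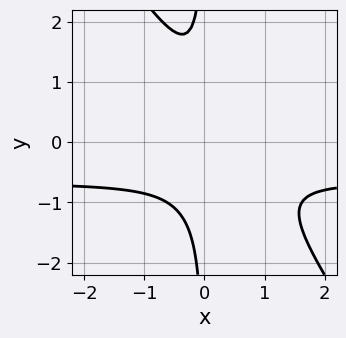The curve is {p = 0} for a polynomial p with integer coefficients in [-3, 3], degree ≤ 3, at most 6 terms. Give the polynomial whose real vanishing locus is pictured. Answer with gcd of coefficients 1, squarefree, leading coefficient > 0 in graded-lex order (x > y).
3*x^2*y + 2*x*y^2 + 2*x^2 - x + 1

First, deg p = 3.
Then, against the integer gridlines: it misses every integer gridline on the x-axis; the curve avoids every integer y-axis point in the box.
Finally, solving for integer coefficients yields p as stated.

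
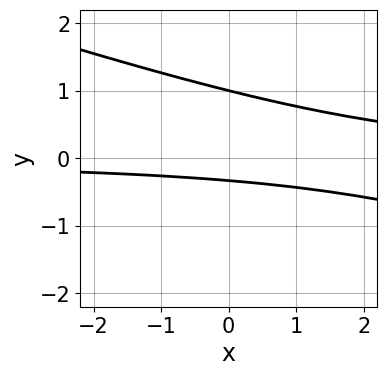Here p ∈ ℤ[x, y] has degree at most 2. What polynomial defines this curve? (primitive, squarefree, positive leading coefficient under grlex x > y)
1. Degree: the shape is more complex than any degree-1 curve, so deg p = 2.
2. From the visible intercepts: it meets the y-axis at y = 1 (among the integer gridlines); it misses every integer gridline on the x-axis.
3. Matching integer coefficients to the picture gives p.

x*y + 3*y^2 - 2*y - 1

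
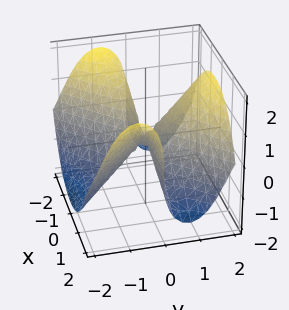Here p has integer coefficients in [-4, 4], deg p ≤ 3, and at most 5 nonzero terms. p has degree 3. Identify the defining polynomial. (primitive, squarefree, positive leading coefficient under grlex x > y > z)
(a) The degree is 3 — a generic line meets the surface in up to 3 points.
(b) From the visible intercepts: the visible x-axis segment lies entirely on the surface; it crosses the y-axis at the gridline y = 0; it meets the z-axis at z = 0 (among the integer gridlines).
(c) Solving for integer coefficients yields p as stated.

3*x^2*y - 3*y^3 + 3*y^2*z + z^3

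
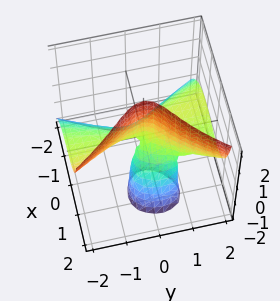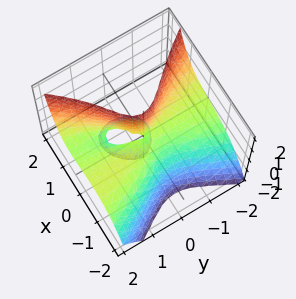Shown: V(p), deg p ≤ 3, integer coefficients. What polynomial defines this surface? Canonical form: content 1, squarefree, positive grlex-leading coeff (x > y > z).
3*x^3 - 3*y^2*z - 2*x*y + 3*x*z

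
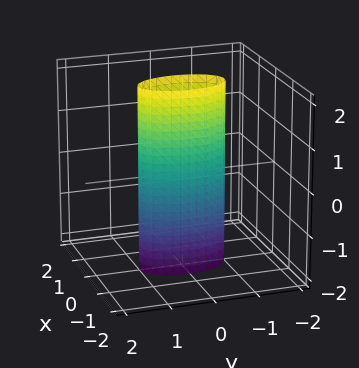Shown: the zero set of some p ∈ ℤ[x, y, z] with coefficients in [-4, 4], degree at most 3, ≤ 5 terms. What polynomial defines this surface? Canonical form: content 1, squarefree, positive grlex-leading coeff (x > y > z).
3*x^2 + y^2 - 1

First, deg p = 2. A cylinder; a quadric.
Then, symmetries: it's symmetric under x → −x, forcing even powers of x; it's symmetric under y → −y, forcing even powers of y; the z ↦ −z reflection is a symmetry, so z appears only in even powers.
Then, from the axis intercepts and sections: the y-axis gridline crossings are at y ∈ {-1, 1}; it misses every integer gridline on the z-axis.
Finally, these observations pin down the coefficients.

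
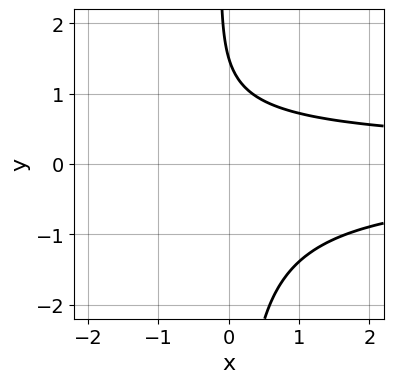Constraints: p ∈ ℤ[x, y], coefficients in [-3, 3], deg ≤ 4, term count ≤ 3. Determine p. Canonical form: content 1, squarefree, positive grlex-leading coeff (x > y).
1. Degree: the shape is more complex than any degree-2 curve, so deg p = 3.
2. From the visible intercepts: the curve avoids every integer x-axis point in the box.
3. The integer polynomial consistent with all of this is the stated p.

3*x*y^2 + 2*y - 3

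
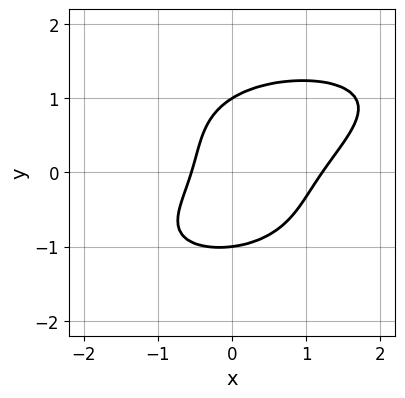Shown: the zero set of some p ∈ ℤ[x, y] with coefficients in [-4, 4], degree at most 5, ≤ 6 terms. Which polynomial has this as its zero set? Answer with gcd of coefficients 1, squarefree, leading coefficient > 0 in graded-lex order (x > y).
2*y^4 + 3*x^2 - 3*x*y - 2*x - 2

1. The degree is 4 — the shape is more complex than any degree-3 curve.
2. Reading off the gridlines: the y-axis gridline crossings are at y ∈ {-1, 1}.
3. These observations pin down the coefficients.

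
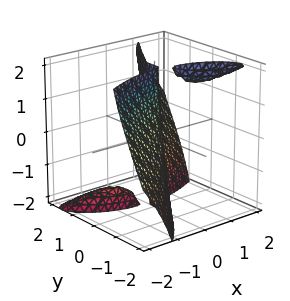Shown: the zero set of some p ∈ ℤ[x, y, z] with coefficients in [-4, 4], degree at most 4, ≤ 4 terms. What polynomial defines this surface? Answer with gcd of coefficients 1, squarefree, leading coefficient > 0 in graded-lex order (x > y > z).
1. The picture has 3 separate pieces. Treating them together as one polynomial.
2. Degree: a generic line meets the surface in up to 3 points, so deg p = 3.
3. Observable constraints: it crosses the x-axis at the gridline x = 0; one y-axis crossing is at y = 0; every point of the z-axis in the box is on the surface.
4. Putting this together gives p.

x^3 + 3*x*y*z - 2*y^3 + 2*x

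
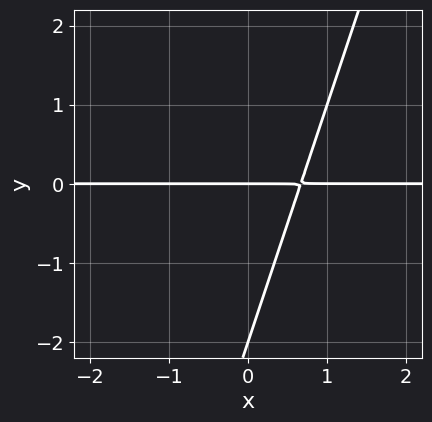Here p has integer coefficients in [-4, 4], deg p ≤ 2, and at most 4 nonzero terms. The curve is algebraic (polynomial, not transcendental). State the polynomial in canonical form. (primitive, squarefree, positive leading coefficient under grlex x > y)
First, the degree is 2 — a generic line meets the curve in up to 2 points.
Next, from the visible intercepts: among the integer gridlines, it crosses the y-axis at y ∈ {-2, 0}; every point of the x-axis in the box is on the curve.
Finally, the integer polynomial consistent with all of this is the stated p.

3*x*y - y^2 - 2*y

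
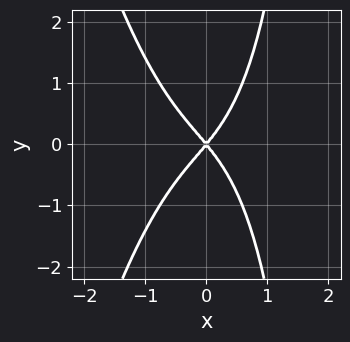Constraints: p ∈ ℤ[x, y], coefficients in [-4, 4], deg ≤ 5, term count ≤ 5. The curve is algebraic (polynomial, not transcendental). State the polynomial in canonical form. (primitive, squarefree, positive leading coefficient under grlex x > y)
(a) The degree is 4 — no degree-3 curve has this shape.
(b) Symmetries: the y ↦ −y reflection is a symmetry, so y appears only in even powers.
(c) Against the integer gridlines: it meets the y-axis at y = 0 (among the integer gridlines); one x-axis crossing is at x = 0.
(d) Fitting integer coefficients to these (and the overall shape) gives p.

3*x^4 + x*y^2 + 3*x^2 - 2*y^2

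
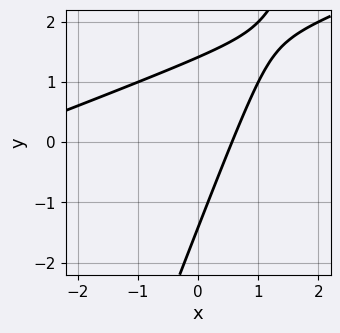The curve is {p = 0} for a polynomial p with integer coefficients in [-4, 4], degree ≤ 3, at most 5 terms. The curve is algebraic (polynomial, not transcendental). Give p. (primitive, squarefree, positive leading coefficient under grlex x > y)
First, deg p = 2. No degree-1 curve has this shape.
Finally, putting this together gives p.

x^2 - 3*x*y + y^2 + 3*x - 2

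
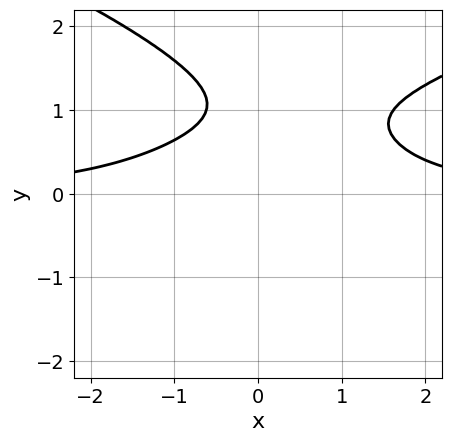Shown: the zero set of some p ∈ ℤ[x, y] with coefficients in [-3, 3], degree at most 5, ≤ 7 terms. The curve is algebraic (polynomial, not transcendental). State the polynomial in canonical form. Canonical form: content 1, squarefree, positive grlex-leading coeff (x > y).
(a) The degree is 4 — the shape is more complex than any degree-3 curve.
(b) Reading off the gridlines: the curve avoids every integer y-axis point in the box; no x-intercept at any integer in the box.
(c) Assembling these constraints gives the stated polynomial.

2*y^4 - 2*x^2*y + 2*x*y^2 - 3*y^2 + 3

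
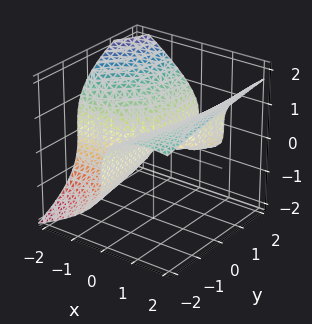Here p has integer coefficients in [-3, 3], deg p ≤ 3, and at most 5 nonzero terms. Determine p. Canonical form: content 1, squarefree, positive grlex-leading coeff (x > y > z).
2*x^2*y - 3*z^3 + 2*x^2 - 3*x*y + x

First, deg p = 3. No degree-2 surface has this shape.
Next, checking where it meets the axes: the visible y-axis segment lies entirely on the surface; it crosses the z-axis at the gridline z = 0; it crosses the x-axis at the gridline x = 0.
Finally, these observations pin down the coefficients.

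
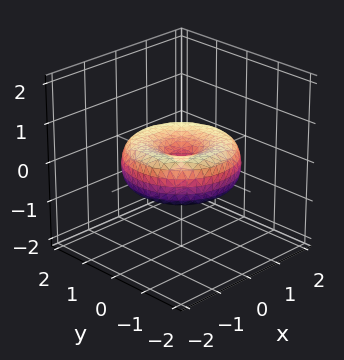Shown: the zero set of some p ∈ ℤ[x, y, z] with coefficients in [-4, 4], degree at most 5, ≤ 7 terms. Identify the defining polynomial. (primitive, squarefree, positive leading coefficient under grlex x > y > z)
The degree is 4 — the shape is more complex than any degree-3 surface.
By symmetry, the z-axis is an axis of rotation, so x and y enter only as x² + y².
Against the integer gridlines: one z-axis crossing is at z = 0; a circular section at z = 0 has radius between 1 and 2; it meets the y-axis at y = 0 (among the integer gridlines); it meets the x-axis at x = 0 (among the integer gridlines).
Fitting integer coefficients to these (and the overall shape) gives p.

x^4 + 2*x^2*y^2 + y^4 - 2*x^2 - 2*y^2 + 3*z^2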